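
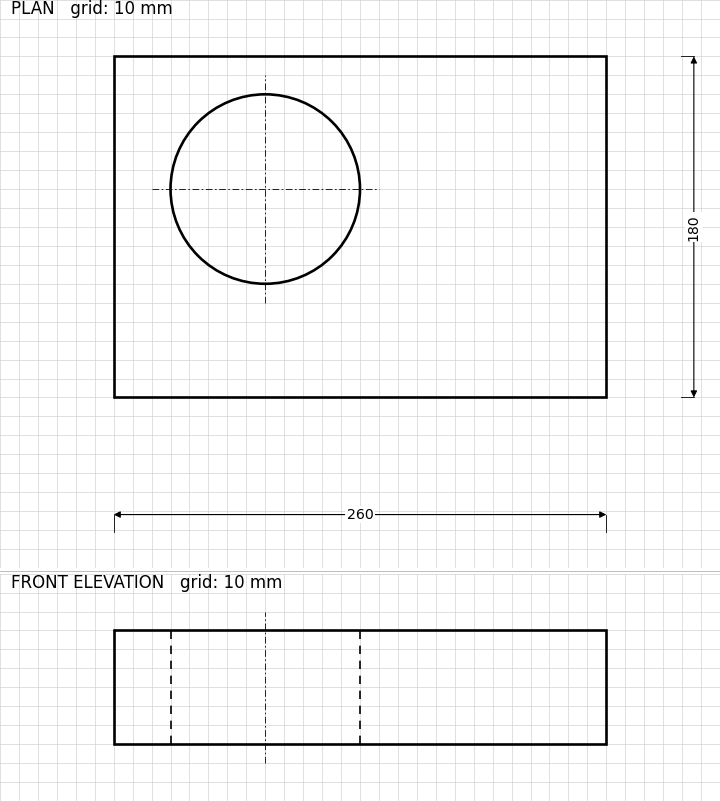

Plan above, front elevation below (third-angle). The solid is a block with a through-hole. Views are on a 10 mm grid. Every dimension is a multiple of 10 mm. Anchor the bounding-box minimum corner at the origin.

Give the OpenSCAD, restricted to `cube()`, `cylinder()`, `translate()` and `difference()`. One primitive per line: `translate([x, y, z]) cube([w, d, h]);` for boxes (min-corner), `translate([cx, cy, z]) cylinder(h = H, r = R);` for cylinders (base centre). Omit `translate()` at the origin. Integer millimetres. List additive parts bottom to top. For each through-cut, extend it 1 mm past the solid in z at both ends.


difference() {
  cube([260, 180, 60]);
  translate([80, 110, -1]) cylinder(h = 62, r = 50);
}


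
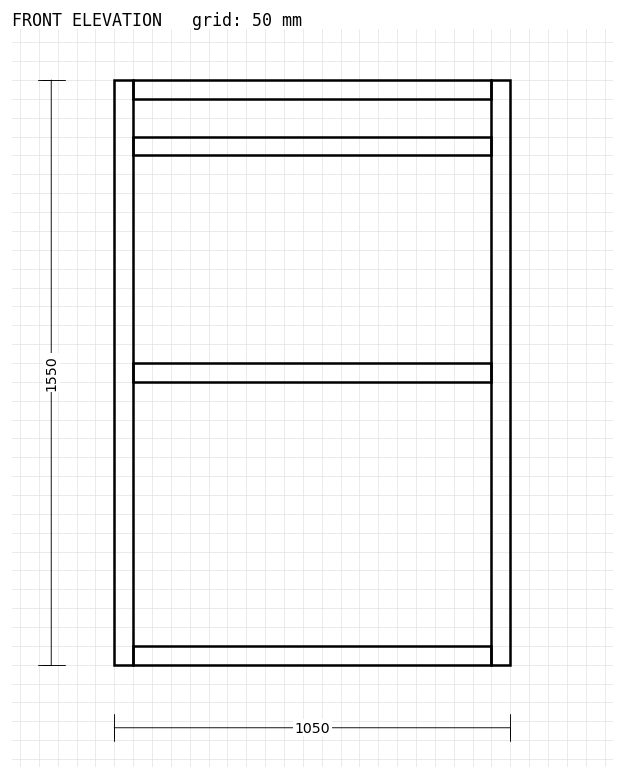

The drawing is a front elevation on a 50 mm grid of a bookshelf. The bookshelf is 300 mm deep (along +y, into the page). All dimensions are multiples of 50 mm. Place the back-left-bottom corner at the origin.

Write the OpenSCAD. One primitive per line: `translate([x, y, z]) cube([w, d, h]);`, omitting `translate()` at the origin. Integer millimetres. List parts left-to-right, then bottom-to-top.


cube([50, 300, 1550]);
translate([50, 0, 0]) cube([950, 300, 50]);
translate([50, 0, 750]) cube([950, 300, 50]);
translate([50, 0, 1350]) cube([950, 300, 50]);
translate([50, 0, 1500]) cube([950, 300, 50]);
translate([1000, 0, 0]) cube([50, 300, 1550]);


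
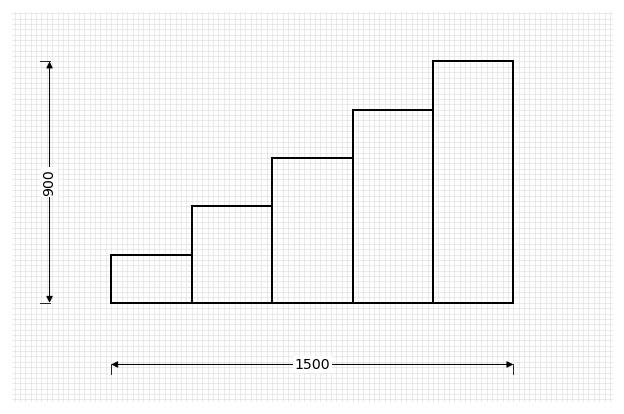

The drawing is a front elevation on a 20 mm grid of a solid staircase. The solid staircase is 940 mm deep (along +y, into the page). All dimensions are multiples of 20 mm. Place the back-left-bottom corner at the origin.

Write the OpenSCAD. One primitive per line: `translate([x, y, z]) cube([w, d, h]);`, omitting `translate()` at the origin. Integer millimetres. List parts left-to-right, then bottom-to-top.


cube([300, 940, 180]);
translate([300, 0, 0]) cube([300, 940, 360]);
translate([600, 0, 0]) cube([300, 940, 540]);
translate([900, 0, 0]) cube([300, 940, 720]);
translate([1200, 0, 0]) cube([300, 940, 900]);


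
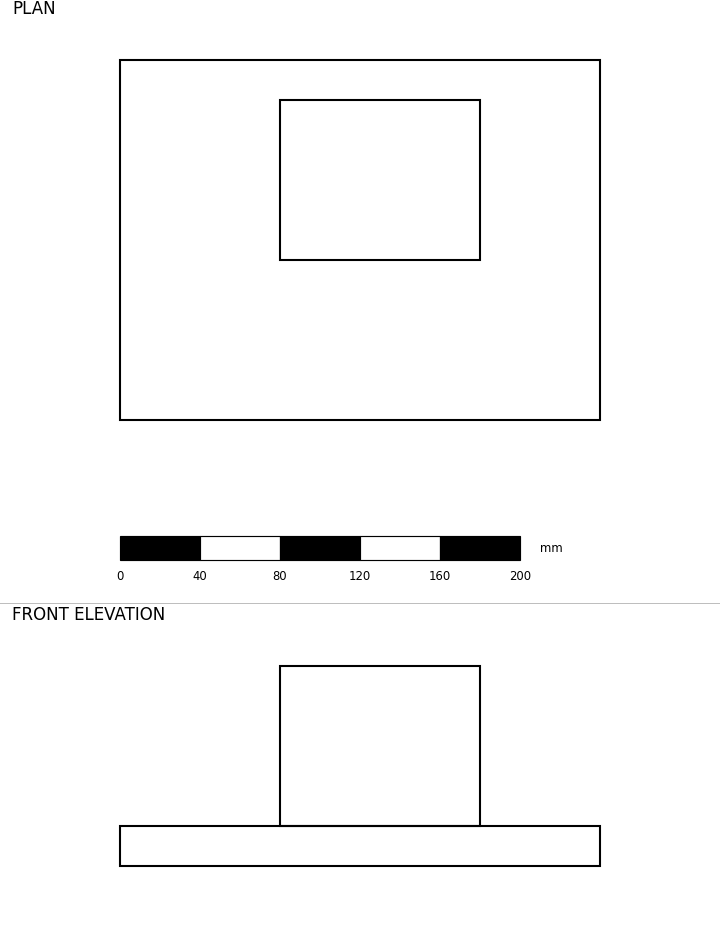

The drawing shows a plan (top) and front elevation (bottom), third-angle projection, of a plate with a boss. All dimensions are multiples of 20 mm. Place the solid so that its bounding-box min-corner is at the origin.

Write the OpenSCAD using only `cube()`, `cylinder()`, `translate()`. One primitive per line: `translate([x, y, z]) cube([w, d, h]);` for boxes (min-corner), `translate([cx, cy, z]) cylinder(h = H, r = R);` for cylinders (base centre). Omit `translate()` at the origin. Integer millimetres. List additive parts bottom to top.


cube([240, 180, 20]);
translate([80, 80, 20]) cube([100, 80, 80]);


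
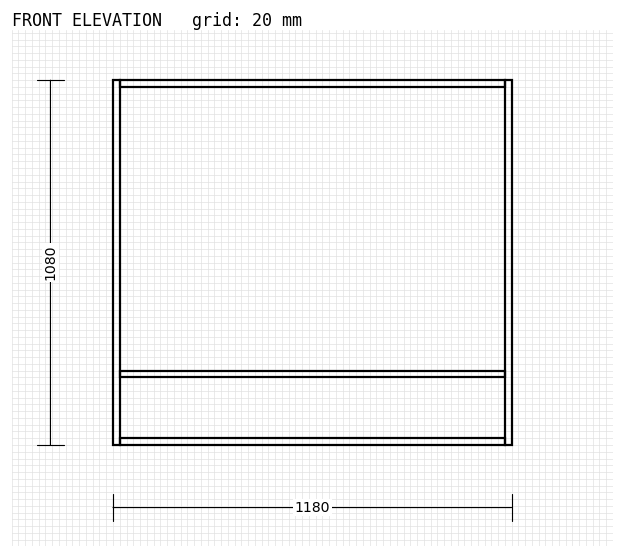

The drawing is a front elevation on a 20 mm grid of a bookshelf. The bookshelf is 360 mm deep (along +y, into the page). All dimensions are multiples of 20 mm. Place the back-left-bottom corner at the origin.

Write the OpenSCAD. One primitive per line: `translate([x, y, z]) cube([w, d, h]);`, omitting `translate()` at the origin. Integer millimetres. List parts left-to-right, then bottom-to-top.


cube([20, 360, 1080]);
translate([20, 0, 0]) cube([1140, 360, 20]);
translate([20, 0, 200]) cube([1140, 360, 20]);
translate([20, 0, 1060]) cube([1140, 360, 20]);
translate([1160, 0, 0]) cube([20, 360, 1080]);


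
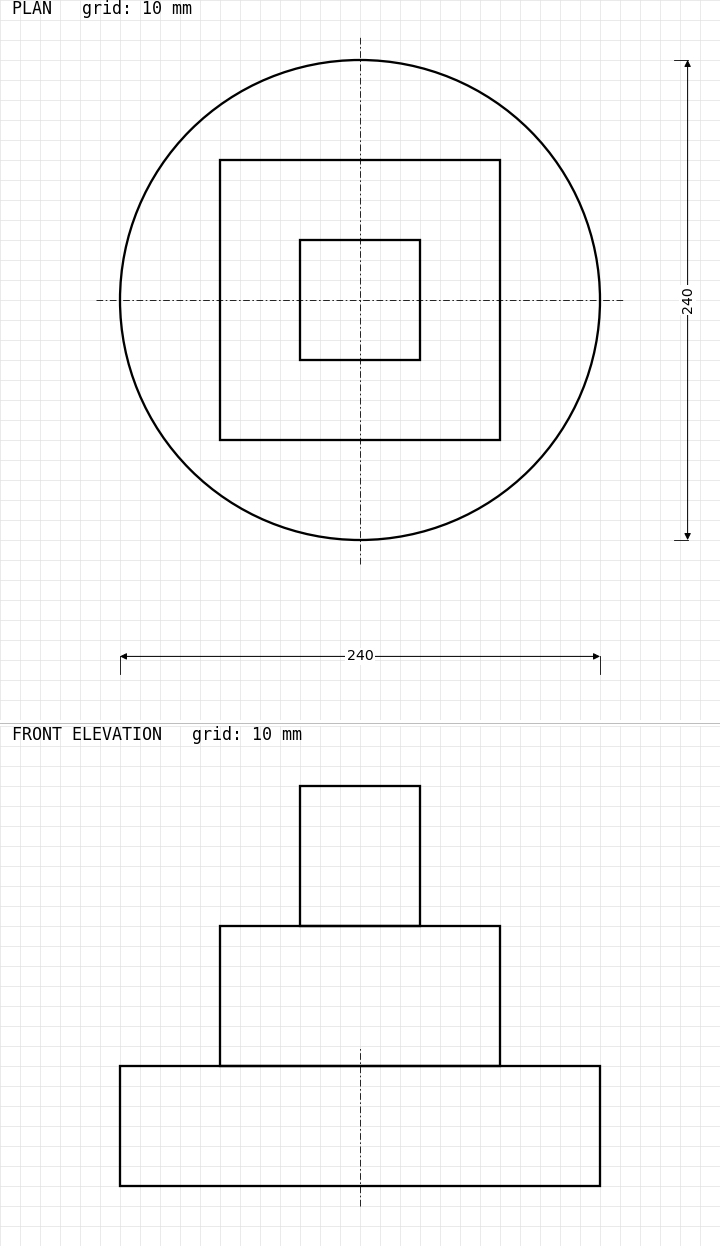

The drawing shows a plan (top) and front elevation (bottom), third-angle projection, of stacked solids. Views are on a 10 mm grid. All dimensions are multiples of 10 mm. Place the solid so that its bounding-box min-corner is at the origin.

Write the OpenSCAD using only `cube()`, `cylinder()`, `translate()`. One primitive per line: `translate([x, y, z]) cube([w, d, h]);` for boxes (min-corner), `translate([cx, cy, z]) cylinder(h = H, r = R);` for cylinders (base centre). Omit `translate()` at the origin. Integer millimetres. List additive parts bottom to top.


translate([120, 120, 0]) cylinder(h = 60, r = 120);
translate([50, 50, 60]) cube([140, 140, 70]);
translate([90, 90, 130]) cube([60, 60, 70]);


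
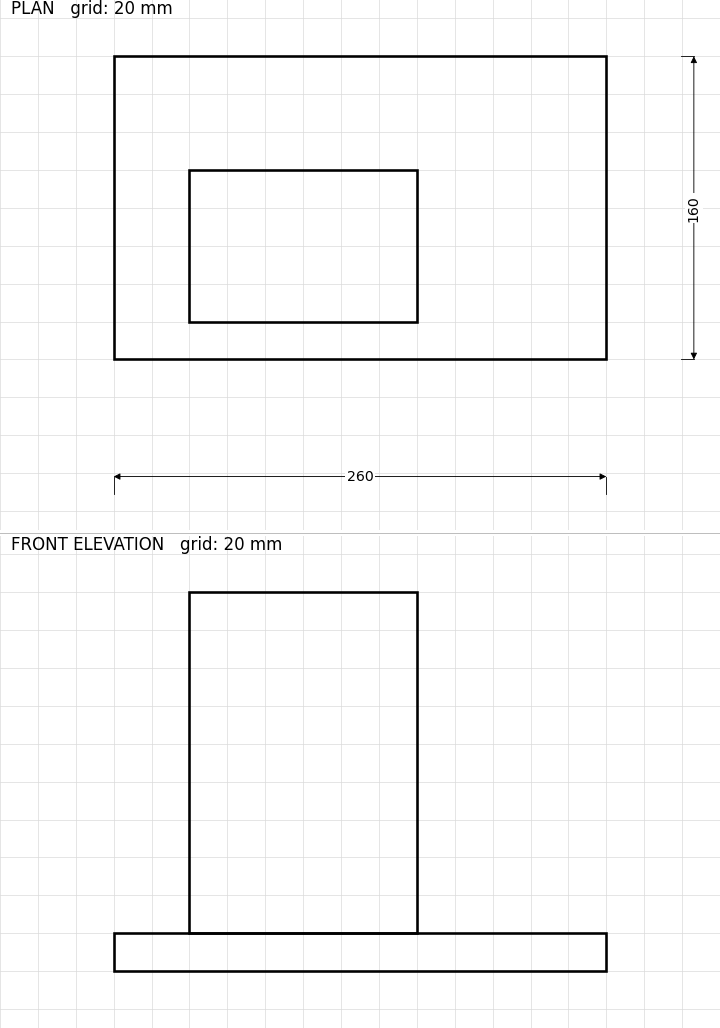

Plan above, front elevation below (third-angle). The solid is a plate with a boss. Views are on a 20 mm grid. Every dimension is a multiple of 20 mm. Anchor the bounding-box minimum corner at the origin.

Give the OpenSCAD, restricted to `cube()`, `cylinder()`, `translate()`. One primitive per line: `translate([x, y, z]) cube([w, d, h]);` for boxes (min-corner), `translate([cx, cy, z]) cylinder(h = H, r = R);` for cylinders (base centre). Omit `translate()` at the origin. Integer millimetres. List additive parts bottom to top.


cube([260, 160, 20]);
translate([40, 20, 20]) cube([120, 80, 180]);


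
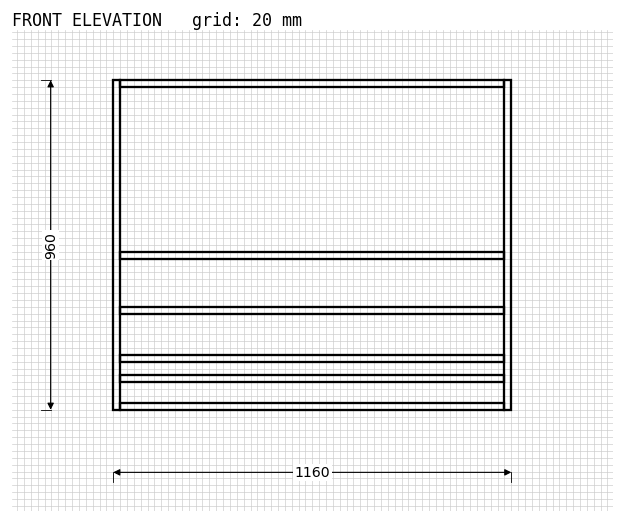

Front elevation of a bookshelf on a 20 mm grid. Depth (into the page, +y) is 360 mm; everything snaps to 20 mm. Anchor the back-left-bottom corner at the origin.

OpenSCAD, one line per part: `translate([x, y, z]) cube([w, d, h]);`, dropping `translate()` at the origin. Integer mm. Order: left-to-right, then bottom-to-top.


cube([20, 360, 960]);
translate([20, 0, 0]) cube([1120, 360, 20]);
translate([20, 0, 80]) cube([1120, 360, 20]);
translate([20, 0, 140]) cube([1120, 360, 20]);
translate([20, 0, 280]) cube([1120, 360, 20]);
translate([20, 0, 440]) cube([1120, 360, 20]);
translate([20, 0, 940]) cube([1120, 360, 20]);
translate([1140, 0, 0]) cube([20, 360, 960]);


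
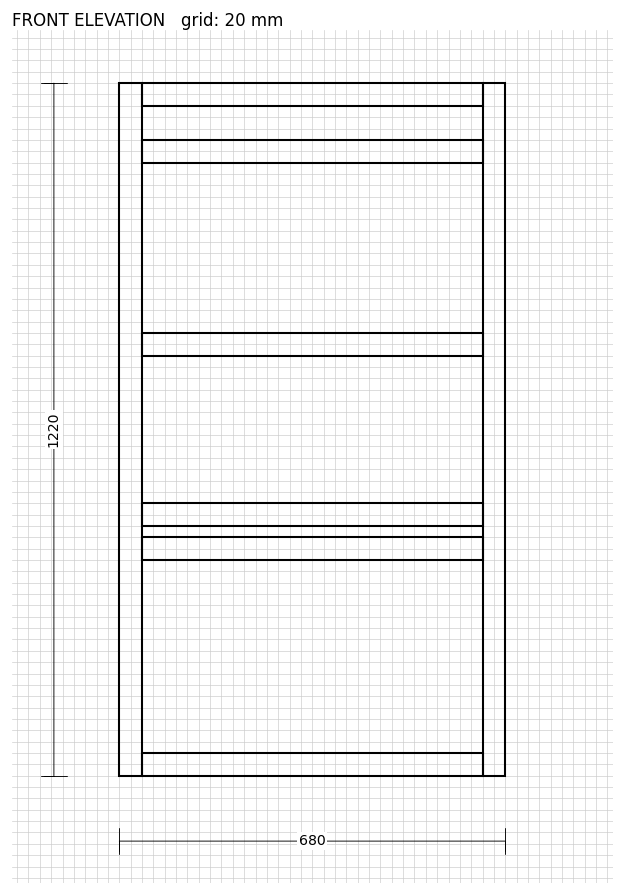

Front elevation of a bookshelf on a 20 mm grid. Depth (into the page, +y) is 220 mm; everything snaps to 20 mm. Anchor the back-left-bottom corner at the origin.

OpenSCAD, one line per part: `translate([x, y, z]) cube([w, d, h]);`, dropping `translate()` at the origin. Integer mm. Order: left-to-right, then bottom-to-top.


cube([40, 220, 1220]);
translate([40, 0, 0]) cube([600, 220, 40]);
translate([40, 0, 380]) cube([600, 220, 40]);
translate([40, 0, 440]) cube([600, 220, 40]);
translate([40, 0, 740]) cube([600, 220, 40]);
translate([40, 0, 1080]) cube([600, 220, 40]);
translate([40, 0, 1180]) cube([600, 220, 40]);
translate([640, 0, 0]) cube([40, 220, 1220]);


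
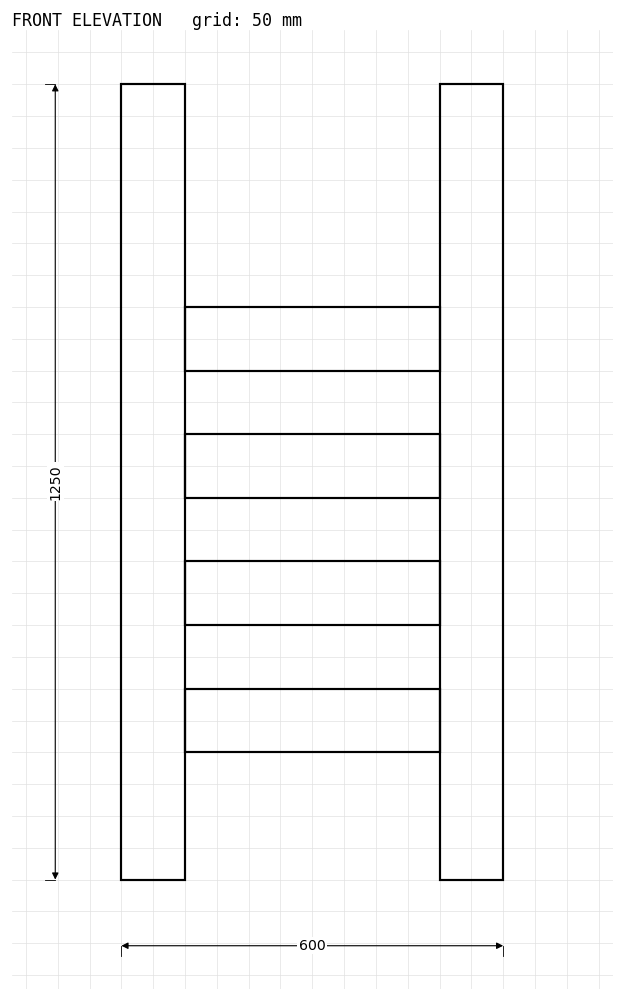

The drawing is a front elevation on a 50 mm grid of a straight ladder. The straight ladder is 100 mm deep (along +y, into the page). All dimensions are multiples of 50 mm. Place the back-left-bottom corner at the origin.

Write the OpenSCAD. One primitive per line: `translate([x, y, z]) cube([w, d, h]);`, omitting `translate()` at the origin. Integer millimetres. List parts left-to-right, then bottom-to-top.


cube([100, 100, 1250]);
translate([100, 0, 200]) cube([400, 100, 100]);
translate([100, 0, 400]) cube([400, 100, 100]);
translate([100, 0, 600]) cube([400, 100, 100]);
translate([100, 0, 800]) cube([400, 100, 100]);
translate([500, 0, 0]) cube([100, 100, 1250]);


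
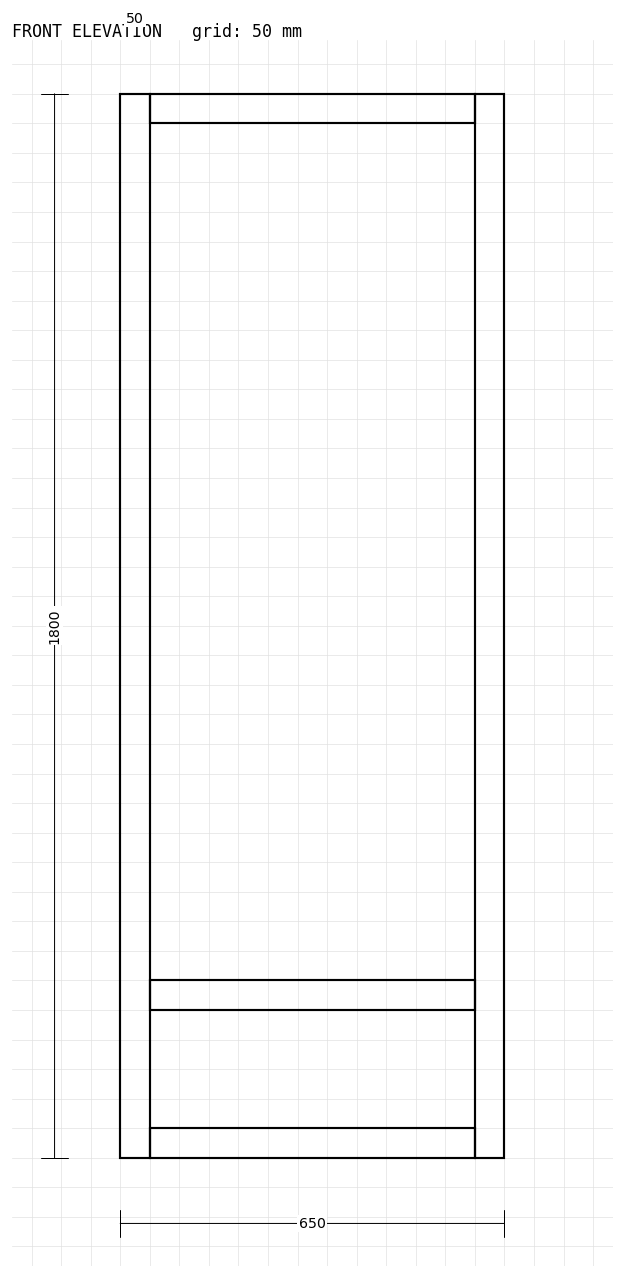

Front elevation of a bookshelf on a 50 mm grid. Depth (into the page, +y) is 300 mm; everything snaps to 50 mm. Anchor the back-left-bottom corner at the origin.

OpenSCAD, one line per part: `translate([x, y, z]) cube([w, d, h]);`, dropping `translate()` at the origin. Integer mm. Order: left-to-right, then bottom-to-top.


cube([50, 300, 1800]);
translate([50, 0, 0]) cube([550, 300, 50]);
translate([50, 0, 250]) cube([550, 300, 50]);
translate([50, 0, 1750]) cube([550, 300, 50]);
translate([600, 0, 0]) cube([50, 300, 1800]);


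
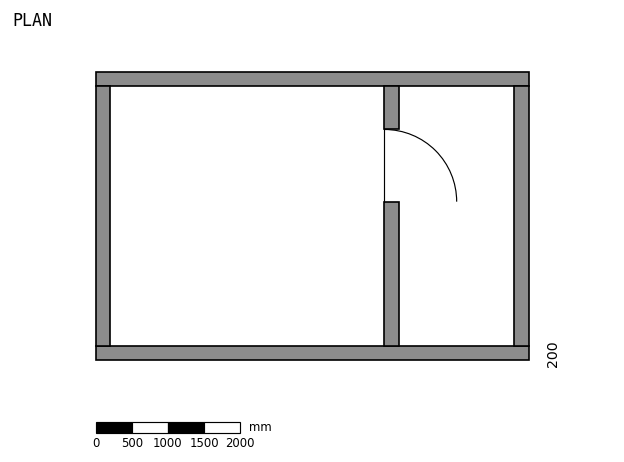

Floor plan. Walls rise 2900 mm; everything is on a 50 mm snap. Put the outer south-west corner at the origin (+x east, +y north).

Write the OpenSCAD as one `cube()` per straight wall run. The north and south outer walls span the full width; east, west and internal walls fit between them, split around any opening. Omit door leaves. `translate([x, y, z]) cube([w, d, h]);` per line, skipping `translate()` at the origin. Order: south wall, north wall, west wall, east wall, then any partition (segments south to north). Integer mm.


cube([6000, 200, 2900]);
translate([0, 3800, 0]) cube([6000, 200, 2900]);
translate([0, 200, 0]) cube([200, 3600, 2900]);
translate([5800, 200, 0]) cube([200, 3600, 2900]);
translate([4000, 200, 0]) cube([200, 2000, 2900]);
translate([4000, 3200, 0]) cube([200, 600, 2900]);


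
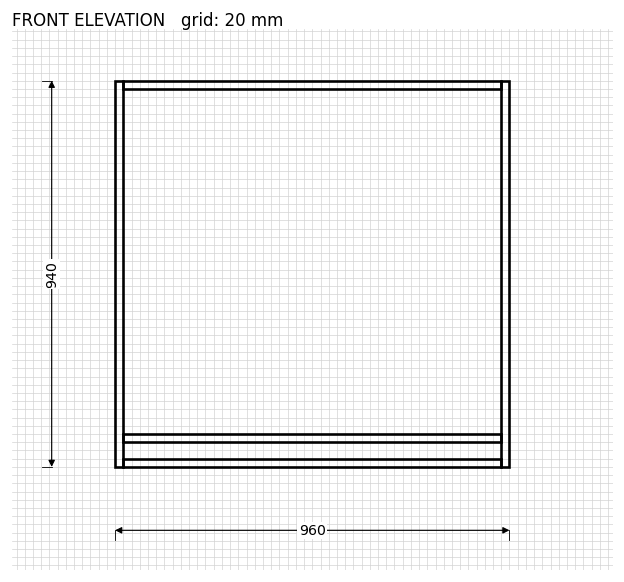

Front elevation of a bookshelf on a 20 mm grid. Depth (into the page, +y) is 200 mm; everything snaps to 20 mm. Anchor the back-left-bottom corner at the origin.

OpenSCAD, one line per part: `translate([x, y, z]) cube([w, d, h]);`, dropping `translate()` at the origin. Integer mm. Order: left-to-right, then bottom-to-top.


cube([20, 200, 940]);
translate([20, 0, 0]) cube([920, 200, 20]);
translate([20, 0, 60]) cube([920, 200, 20]);
translate([20, 0, 920]) cube([920, 200, 20]);
translate([940, 0, 0]) cube([20, 200, 940]);


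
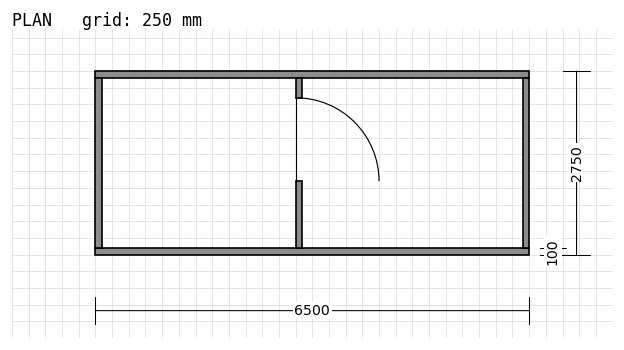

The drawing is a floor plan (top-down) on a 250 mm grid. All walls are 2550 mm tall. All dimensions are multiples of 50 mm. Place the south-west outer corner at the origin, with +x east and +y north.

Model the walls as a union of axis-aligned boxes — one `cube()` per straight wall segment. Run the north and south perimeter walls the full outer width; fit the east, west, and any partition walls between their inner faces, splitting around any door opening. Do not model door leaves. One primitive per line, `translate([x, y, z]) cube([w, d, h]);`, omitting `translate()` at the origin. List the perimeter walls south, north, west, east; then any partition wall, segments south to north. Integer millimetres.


cube([6500, 100, 2550]);
translate([0, 2650, 0]) cube([6500, 100, 2550]);
translate([0, 100, 0]) cube([100, 2550, 2550]);
translate([6400, 100, 0]) cube([100, 2550, 2550]);
translate([3000, 100, 0]) cube([100, 1000, 2550]);
translate([3000, 2350, 0]) cube([100, 300, 2550]);


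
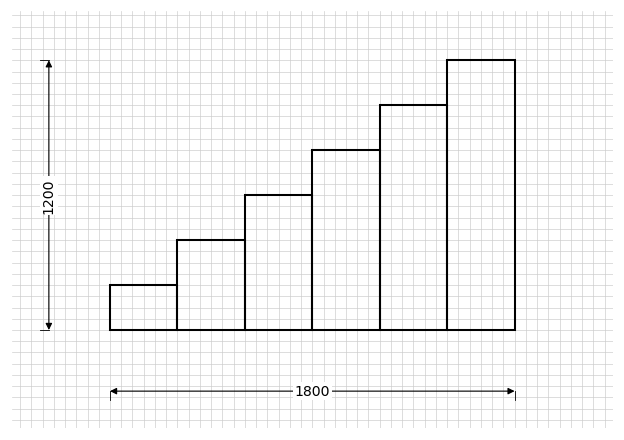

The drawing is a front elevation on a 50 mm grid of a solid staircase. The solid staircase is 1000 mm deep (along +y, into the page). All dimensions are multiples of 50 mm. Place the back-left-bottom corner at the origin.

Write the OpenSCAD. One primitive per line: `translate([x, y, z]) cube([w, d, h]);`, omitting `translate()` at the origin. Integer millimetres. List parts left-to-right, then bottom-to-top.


cube([300, 1000, 200]);
translate([300, 0, 0]) cube([300, 1000, 400]);
translate([600, 0, 0]) cube([300, 1000, 600]);
translate([900, 0, 0]) cube([300, 1000, 800]);
translate([1200, 0, 0]) cube([300, 1000, 1000]);
translate([1500, 0, 0]) cube([300, 1000, 1200]);


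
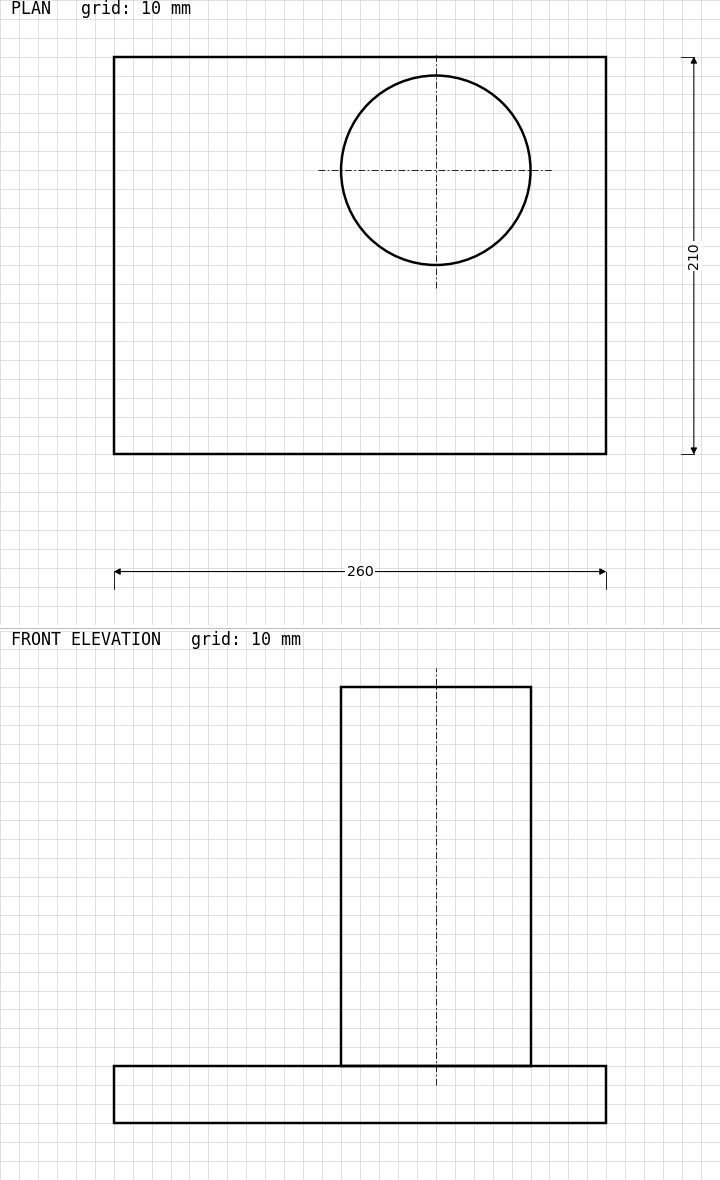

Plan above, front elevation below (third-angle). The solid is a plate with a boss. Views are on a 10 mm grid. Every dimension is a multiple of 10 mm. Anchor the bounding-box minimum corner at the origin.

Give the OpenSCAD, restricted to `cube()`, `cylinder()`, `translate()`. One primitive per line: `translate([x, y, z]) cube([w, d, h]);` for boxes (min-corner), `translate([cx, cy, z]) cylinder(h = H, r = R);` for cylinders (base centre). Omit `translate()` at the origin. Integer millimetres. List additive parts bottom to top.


cube([260, 210, 30]);
translate([170, 150, 30]) cylinder(h = 200, r = 50);


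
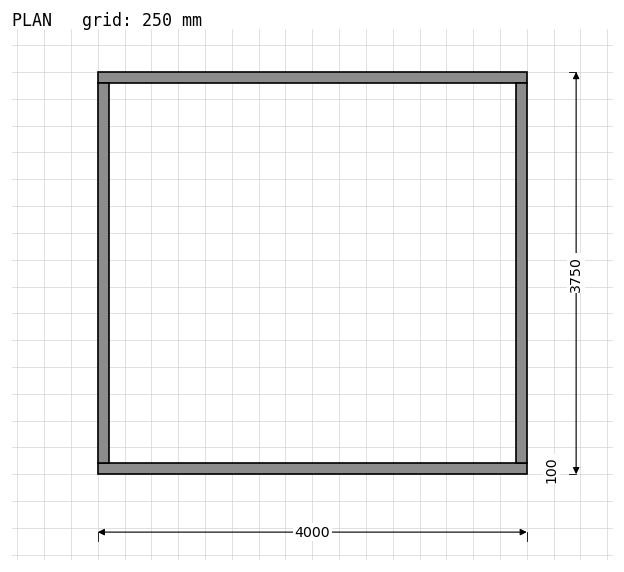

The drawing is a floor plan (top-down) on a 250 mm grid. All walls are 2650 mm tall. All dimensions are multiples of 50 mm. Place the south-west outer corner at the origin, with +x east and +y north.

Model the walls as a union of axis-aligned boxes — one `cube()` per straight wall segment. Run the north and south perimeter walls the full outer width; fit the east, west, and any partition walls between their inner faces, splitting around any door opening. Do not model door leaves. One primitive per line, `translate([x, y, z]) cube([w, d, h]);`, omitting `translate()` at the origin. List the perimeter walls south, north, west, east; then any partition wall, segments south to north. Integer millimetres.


cube([4000, 100, 2650]);
translate([0, 3650, 0]) cube([4000, 100, 2650]);
translate([0, 100, 0]) cube([100, 3550, 2650]);
translate([3900, 100, 0]) cube([100, 3550, 2650]);


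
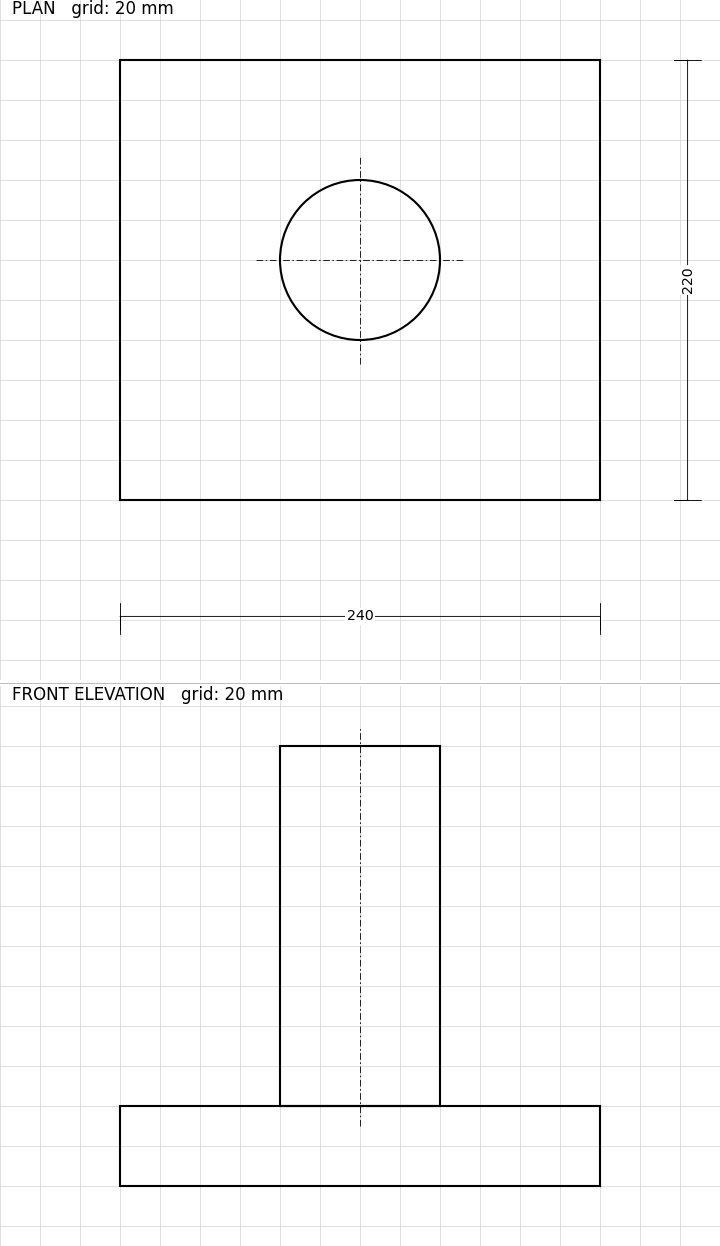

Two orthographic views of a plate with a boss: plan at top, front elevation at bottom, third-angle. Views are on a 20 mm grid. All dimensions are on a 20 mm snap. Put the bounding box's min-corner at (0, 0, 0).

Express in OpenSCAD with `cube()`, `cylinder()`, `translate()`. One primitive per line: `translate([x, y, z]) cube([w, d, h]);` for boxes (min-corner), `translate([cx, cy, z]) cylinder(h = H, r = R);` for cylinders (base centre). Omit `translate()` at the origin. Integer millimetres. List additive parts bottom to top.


cube([240, 220, 40]);
translate([120, 120, 40]) cylinder(h = 180, r = 40);


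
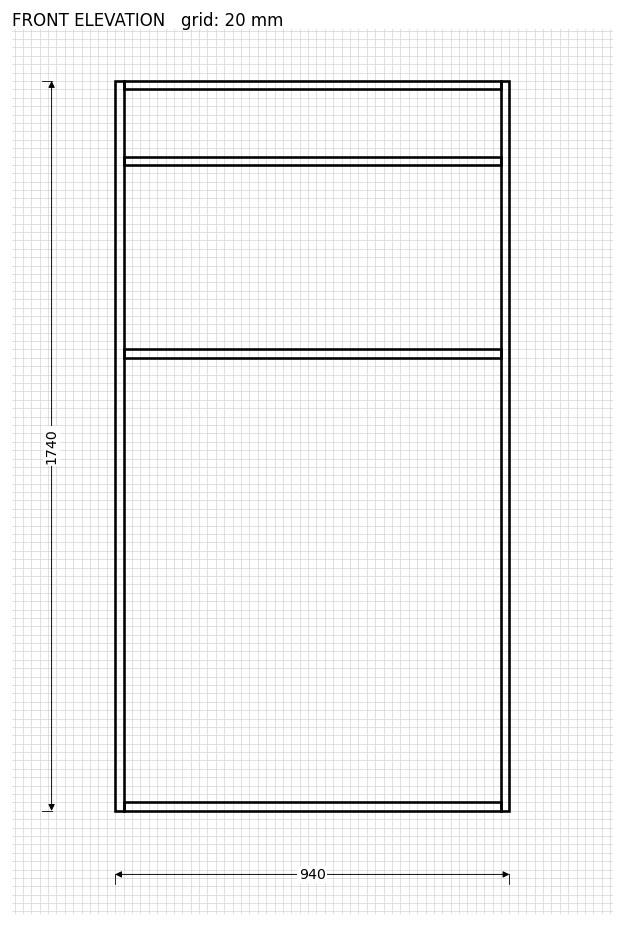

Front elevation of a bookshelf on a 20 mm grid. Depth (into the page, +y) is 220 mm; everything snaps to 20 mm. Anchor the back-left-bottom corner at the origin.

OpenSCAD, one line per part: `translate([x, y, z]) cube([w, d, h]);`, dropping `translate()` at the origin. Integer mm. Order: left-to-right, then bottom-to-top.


cube([20, 220, 1740]);
translate([20, 0, 0]) cube([900, 220, 20]);
translate([20, 0, 1080]) cube([900, 220, 20]);
translate([20, 0, 1540]) cube([900, 220, 20]);
translate([20, 0, 1720]) cube([900, 220, 20]);
translate([920, 0, 0]) cube([20, 220, 1740]);


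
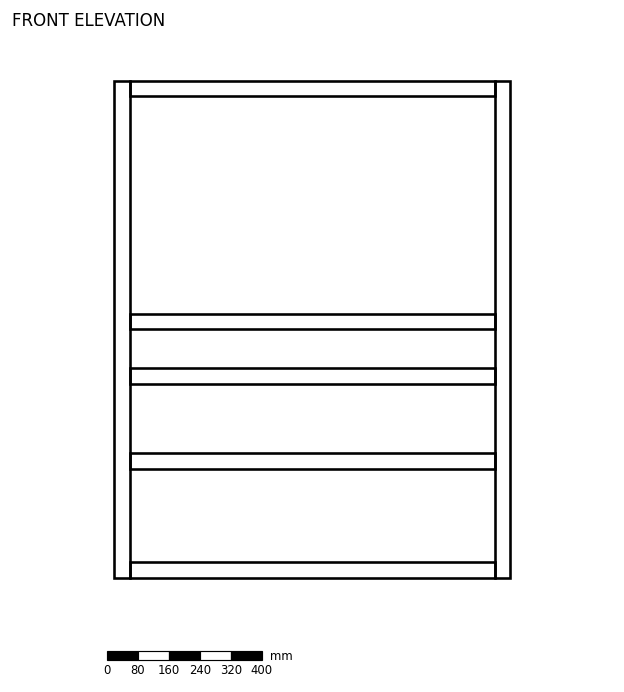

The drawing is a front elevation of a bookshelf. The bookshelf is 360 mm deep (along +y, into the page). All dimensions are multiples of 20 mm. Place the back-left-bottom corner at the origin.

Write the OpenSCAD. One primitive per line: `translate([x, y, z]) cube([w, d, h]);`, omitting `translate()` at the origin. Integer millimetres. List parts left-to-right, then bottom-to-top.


cube([40, 360, 1280]);
translate([40, 0, 0]) cube([940, 360, 40]);
translate([40, 0, 280]) cube([940, 360, 40]);
translate([40, 0, 500]) cube([940, 360, 40]);
translate([40, 0, 640]) cube([940, 360, 40]);
translate([40, 0, 1240]) cube([940, 360, 40]);
translate([980, 0, 0]) cube([40, 360, 1280]);


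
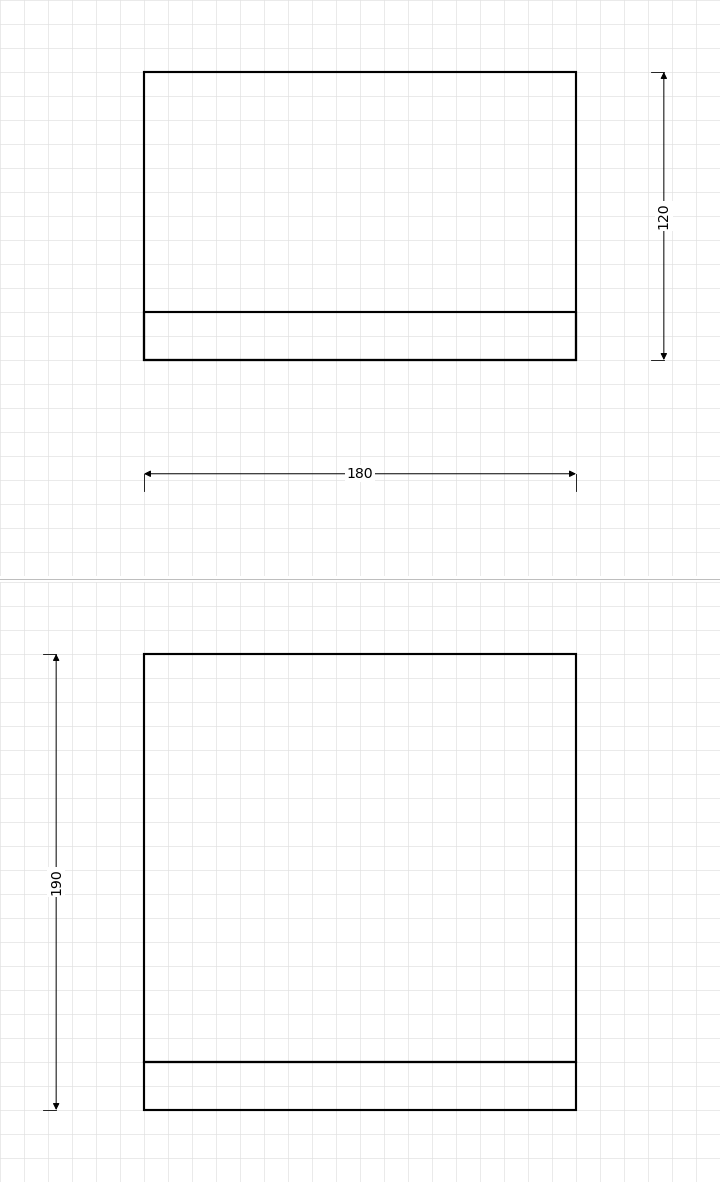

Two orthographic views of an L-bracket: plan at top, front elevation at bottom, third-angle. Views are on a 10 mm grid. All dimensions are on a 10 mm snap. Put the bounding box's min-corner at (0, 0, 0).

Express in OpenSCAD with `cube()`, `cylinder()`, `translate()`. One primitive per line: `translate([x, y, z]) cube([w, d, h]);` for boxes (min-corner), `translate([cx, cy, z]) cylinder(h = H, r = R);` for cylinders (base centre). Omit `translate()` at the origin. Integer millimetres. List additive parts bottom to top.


cube([180, 120, 20]);
translate([0, 0, 20]) cube([180, 20, 170]);


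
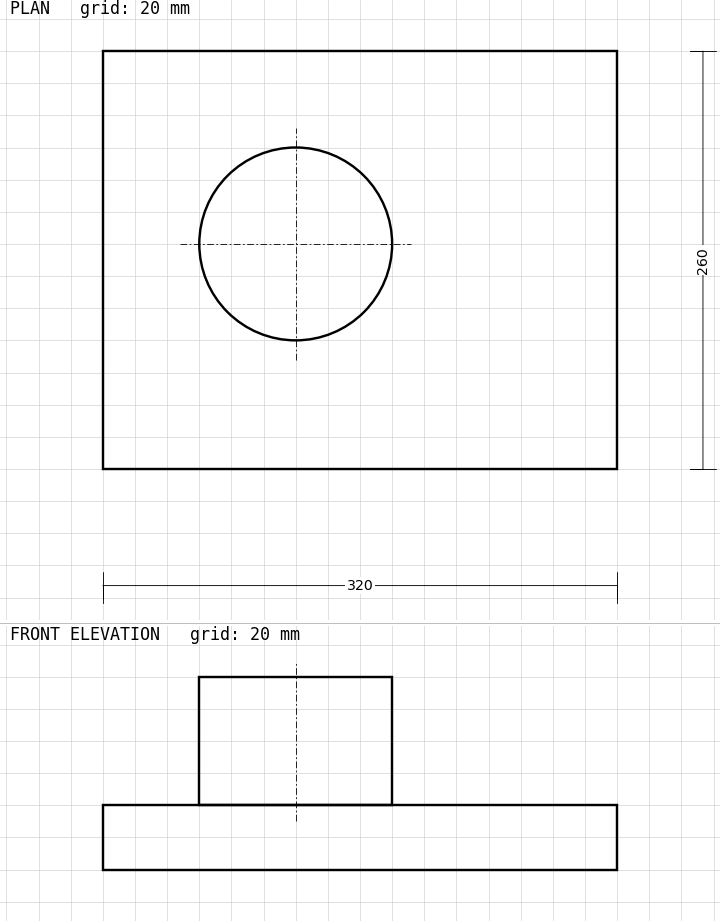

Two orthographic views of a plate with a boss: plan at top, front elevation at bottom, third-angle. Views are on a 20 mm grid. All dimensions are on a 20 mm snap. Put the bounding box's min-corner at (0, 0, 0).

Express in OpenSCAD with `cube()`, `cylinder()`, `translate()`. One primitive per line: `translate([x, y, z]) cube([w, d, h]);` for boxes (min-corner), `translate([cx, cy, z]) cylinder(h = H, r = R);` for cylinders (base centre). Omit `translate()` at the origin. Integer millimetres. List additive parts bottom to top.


cube([320, 260, 40]);
translate([120, 140, 40]) cylinder(h = 80, r = 60);


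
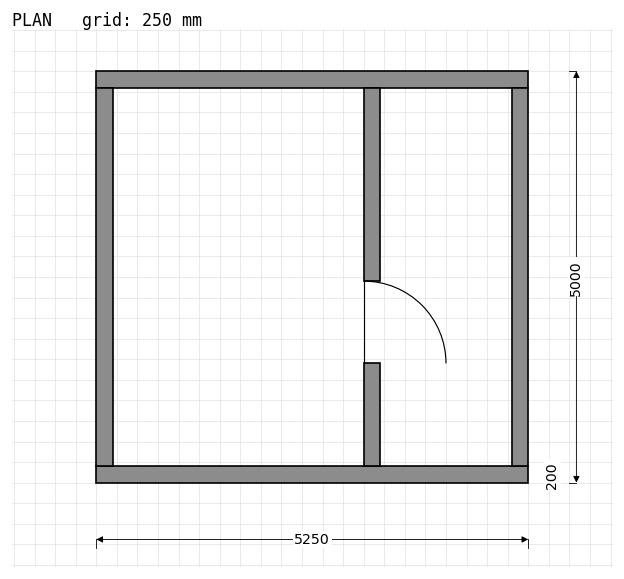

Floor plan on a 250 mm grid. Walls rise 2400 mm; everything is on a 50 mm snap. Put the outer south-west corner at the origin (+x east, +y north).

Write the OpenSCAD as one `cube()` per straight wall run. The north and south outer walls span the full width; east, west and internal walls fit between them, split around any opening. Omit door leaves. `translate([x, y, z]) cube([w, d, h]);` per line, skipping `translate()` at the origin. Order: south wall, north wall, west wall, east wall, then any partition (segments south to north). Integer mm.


cube([5250, 200, 2400]);
translate([0, 4800, 0]) cube([5250, 200, 2400]);
translate([0, 200, 0]) cube([200, 4600, 2400]);
translate([5050, 200, 0]) cube([200, 4600, 2400]);
translate([3250, 200, 0]) cube([200, 1250, 2400]);
translate([3250, 2450, 0]) cube([200, 2350, 2400]);


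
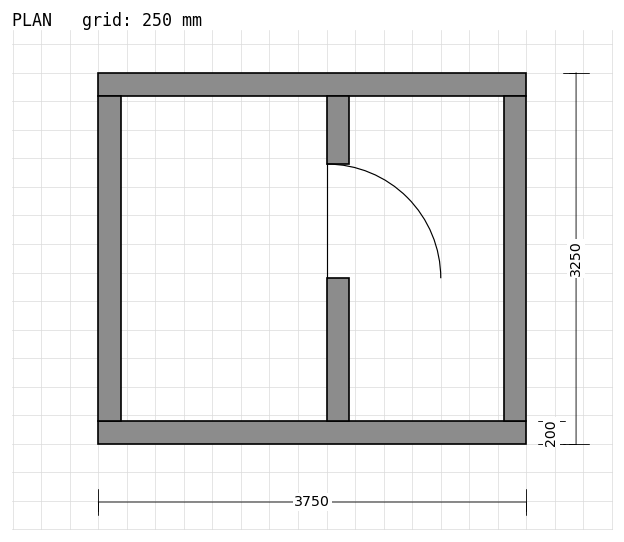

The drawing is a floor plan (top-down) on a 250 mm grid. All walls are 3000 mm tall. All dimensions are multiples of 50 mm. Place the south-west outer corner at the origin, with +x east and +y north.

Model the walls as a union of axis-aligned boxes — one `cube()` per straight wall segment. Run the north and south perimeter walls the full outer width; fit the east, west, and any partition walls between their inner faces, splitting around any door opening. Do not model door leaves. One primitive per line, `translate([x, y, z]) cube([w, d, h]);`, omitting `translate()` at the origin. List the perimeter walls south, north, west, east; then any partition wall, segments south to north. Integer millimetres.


cube([3750, 200, 3000]);
translate([0, 3050, 0]) cube([3750, 200, 3000]);
translate([0, 200, 0]) cube([200, 2850, 3000]);
translate([3550, 200, 0]) cube([200, 2850, 3000]);
translate([2000, 200, 0]) cube([200, 1250, 3000]);
translate([2000, 2450, 0]) cube([200, 600, 3000]);


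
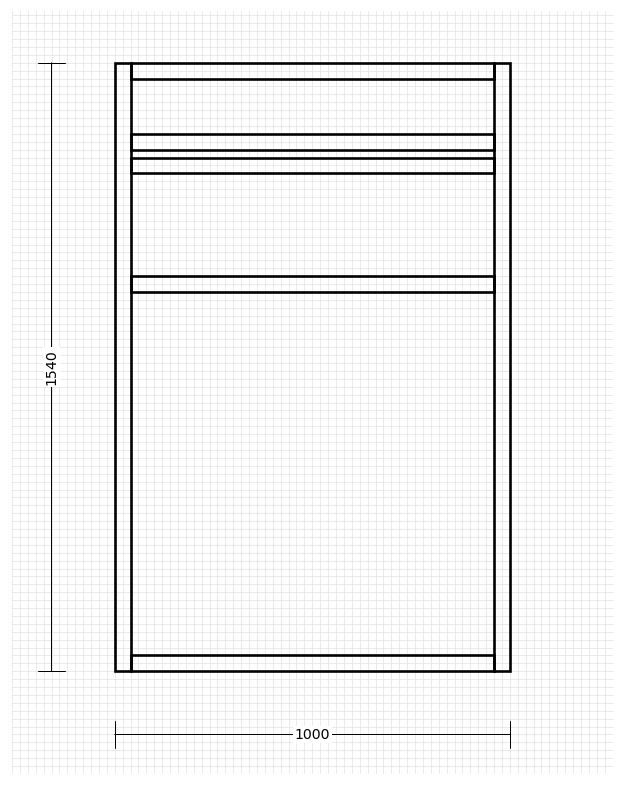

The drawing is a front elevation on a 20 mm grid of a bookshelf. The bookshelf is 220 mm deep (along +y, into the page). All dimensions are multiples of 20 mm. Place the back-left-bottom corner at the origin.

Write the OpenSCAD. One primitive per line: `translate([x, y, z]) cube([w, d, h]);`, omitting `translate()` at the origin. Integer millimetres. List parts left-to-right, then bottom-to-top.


cube([40, 220, 1540]);
translate([40, 0, 0]) cube([920, 220, 40]);
translate([40, 0, 960]) cube([920, 220, 40]);
translate([40, 0, 1260]) cube([920, 220, 40]);
translate([40, 0, 1320]) cube([920, 220, 40]);
translate([40, 0, 1500]) cube([920, 220, 40]);
translate([960, 0, 0]) cube([40, 220, 1540]);


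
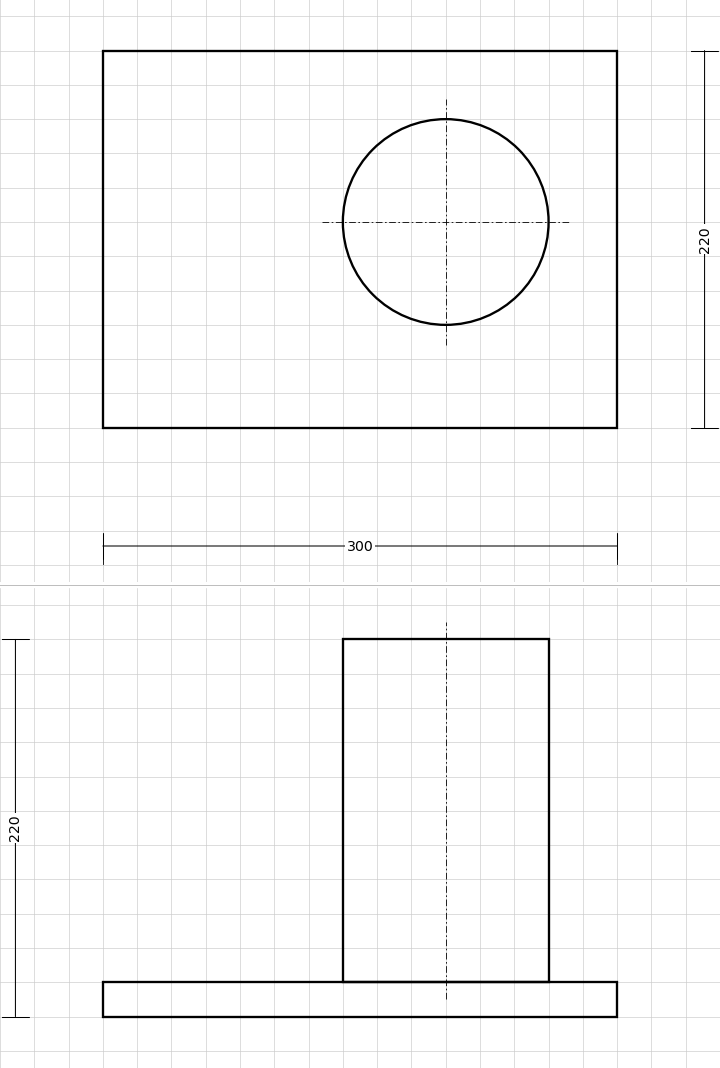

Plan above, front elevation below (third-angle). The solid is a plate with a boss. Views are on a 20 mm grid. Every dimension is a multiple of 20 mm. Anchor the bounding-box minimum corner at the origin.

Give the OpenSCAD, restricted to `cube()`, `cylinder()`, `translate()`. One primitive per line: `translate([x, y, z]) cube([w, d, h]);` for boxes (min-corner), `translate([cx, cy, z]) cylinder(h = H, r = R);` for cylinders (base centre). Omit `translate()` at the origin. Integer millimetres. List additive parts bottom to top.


cube([300, 220, 20]);
translate([200, 120, 20]) cylinder(h = 200, r = 60);


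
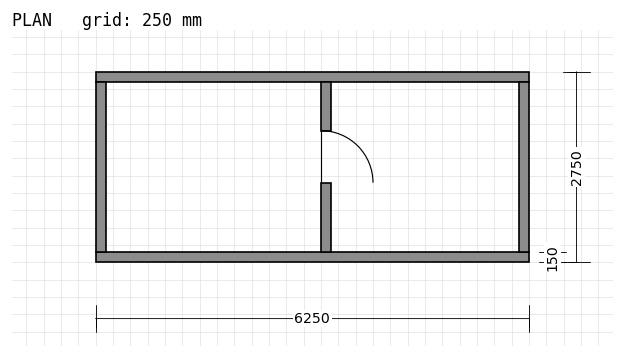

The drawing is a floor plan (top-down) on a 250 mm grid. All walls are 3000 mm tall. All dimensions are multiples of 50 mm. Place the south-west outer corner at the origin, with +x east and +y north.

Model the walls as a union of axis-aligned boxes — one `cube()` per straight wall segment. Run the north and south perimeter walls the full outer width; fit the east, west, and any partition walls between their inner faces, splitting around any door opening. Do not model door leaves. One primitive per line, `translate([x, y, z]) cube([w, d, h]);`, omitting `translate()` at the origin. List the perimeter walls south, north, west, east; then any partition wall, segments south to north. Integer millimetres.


cube([6250, 150, 3000]);
translate([0, 2600, 0]) cube([6250, 150, 3000]);
translate([0, 150, 0]) cube([150, 2450, 3000]);
translate([6100, 150, 0]) cube([150, 2450, 3000]);
translate([3250, 150, 0]) cube([150, 1000, 3000]);
translate([3250, 1900, 0]) cube([150, 700, 3000]);


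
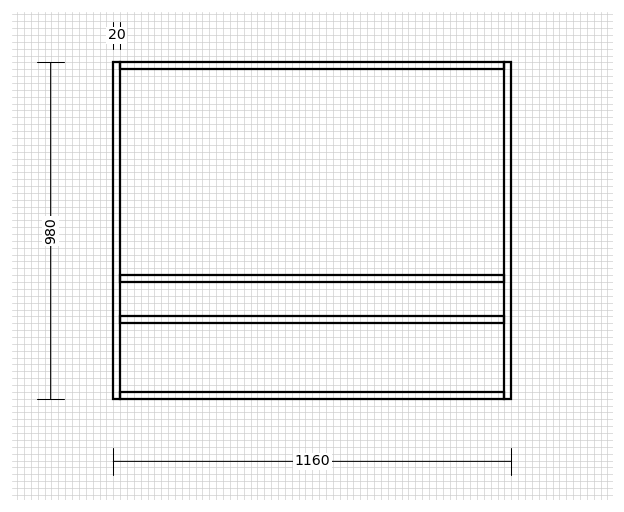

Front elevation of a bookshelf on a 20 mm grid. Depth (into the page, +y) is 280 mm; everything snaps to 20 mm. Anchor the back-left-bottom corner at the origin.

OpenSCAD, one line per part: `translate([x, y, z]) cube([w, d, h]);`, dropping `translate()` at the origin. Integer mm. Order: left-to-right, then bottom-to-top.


cube([20, 280, 980]);
translate([20, 0, 0]) cube([1120, 280, 20]);
translate([20, 0, 220]) cube([1120, 280, 20]);
translate([20, 0, 340]) cube([1120, 280, 20]);
translate([20, 0, 960]) cube([1120, 280, 20]);
translate([1140, 0, 0]) cube([20, 280, 980]);


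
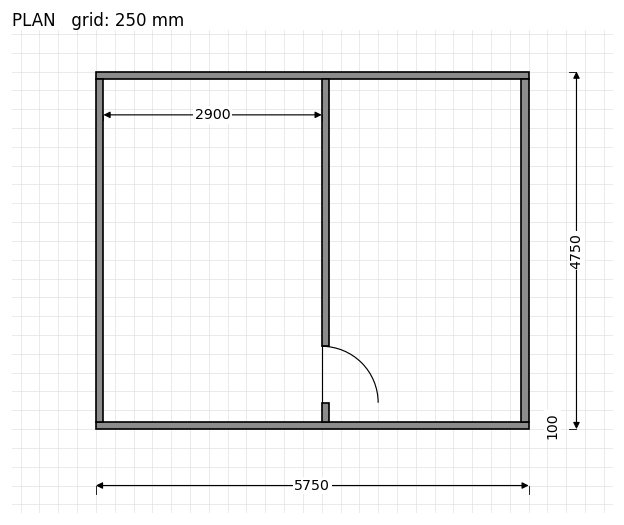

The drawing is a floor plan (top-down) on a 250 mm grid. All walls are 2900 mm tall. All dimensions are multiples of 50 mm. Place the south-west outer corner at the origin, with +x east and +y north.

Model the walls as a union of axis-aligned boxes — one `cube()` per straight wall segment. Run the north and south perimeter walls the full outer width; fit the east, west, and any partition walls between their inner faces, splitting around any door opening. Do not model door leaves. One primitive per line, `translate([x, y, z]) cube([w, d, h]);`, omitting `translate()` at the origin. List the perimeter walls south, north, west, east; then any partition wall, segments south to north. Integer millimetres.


cube([5750, 100, 2900]);
translate([0, 4650, 0]) cube([5750, 100, 2900]);
translate([0, 100, 0]) cube([100, 4550, 2900]);
translate([5650, 100, 0]) cube([100, 4550, 2900]);
translate([3000, 100, 0]) cube([100, 250, 2900]);
translate([3000, 1100, 0]) cube([100, 3550, 2900]);


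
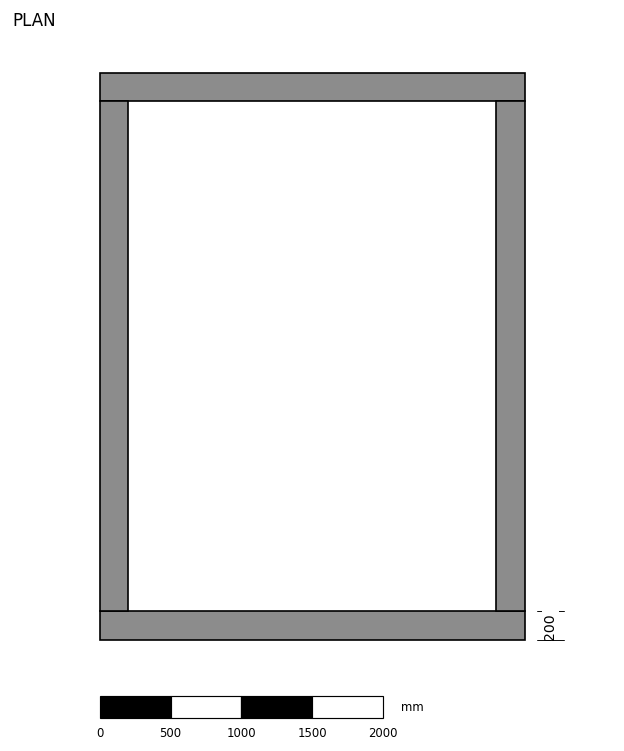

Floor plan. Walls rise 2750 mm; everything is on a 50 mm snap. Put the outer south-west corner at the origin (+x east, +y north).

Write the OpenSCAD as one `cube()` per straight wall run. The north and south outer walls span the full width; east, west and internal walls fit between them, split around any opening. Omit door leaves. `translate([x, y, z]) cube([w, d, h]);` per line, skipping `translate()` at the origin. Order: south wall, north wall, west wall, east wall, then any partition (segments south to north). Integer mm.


cube([3000, 200, 2750]);
translate([0, 3800, 0]) cube([3000, 200, 2750]);
translate([0, 200, 0]) cube([200, 3600, 2750]);
translate([2800, 200, 0]) cube([200, 3600, 2750]);


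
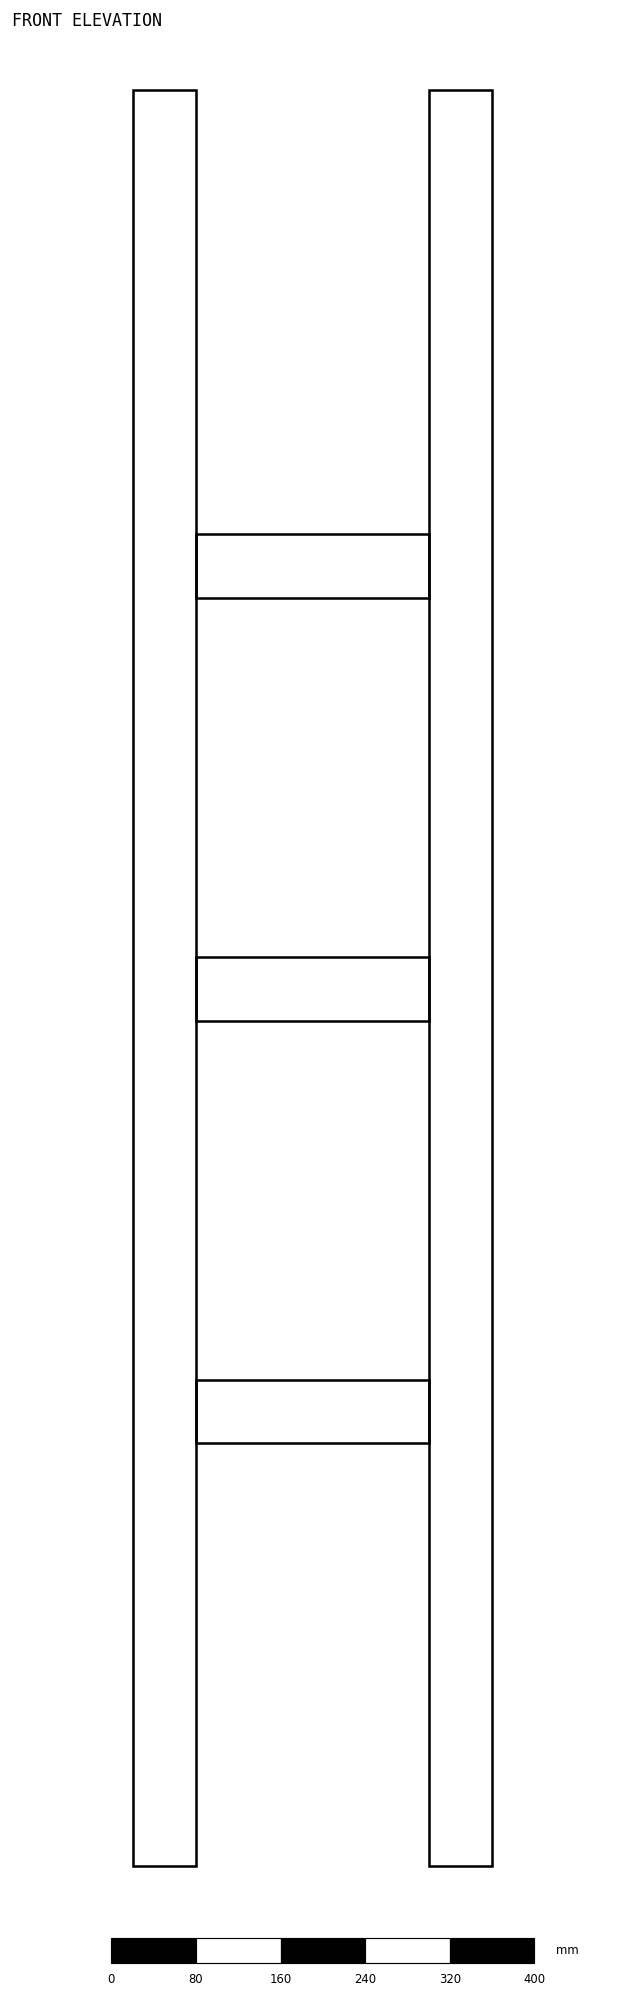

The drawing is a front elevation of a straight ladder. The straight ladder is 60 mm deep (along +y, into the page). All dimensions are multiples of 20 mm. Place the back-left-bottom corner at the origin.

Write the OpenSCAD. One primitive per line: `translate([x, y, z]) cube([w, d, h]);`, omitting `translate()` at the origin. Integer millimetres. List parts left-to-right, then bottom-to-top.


cube([60, 60, 1680]);
translate([60, 0, 400]) cube([220, 60, 60]);
translate([60, 0, 800]) cube([220, 60, 60]);
translate([60, 0, 1200]) cube([220, 60, 60]);
translate([280, 0, 0]) cube([60, 60, 1680]);


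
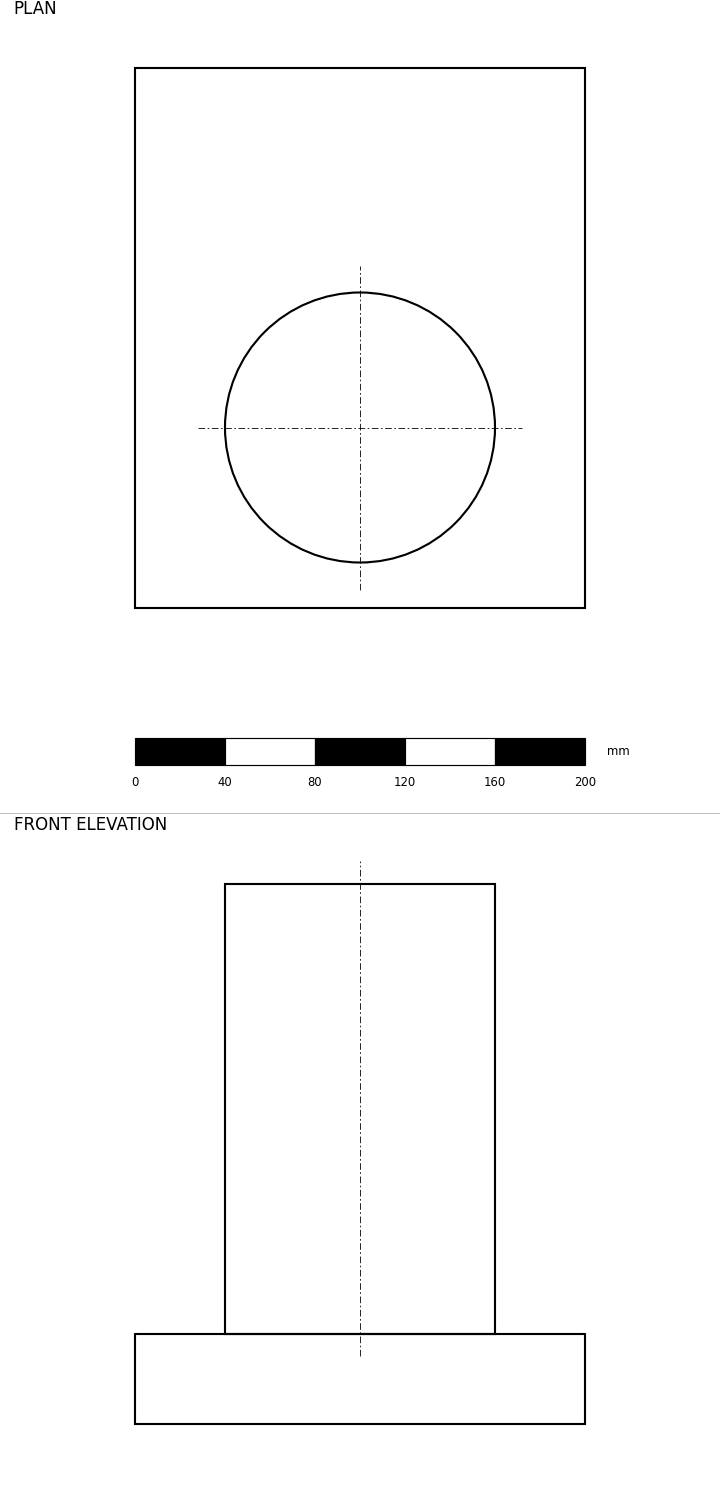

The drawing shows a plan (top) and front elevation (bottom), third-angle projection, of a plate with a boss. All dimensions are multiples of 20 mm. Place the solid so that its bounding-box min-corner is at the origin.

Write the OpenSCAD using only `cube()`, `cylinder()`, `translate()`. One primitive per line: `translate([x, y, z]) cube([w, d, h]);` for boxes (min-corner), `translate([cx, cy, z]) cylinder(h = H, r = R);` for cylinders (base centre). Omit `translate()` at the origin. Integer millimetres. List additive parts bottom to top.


cube([200, 240, 40]);
translate([100, 80, 40]) cylinder(h = 200, r = 60);


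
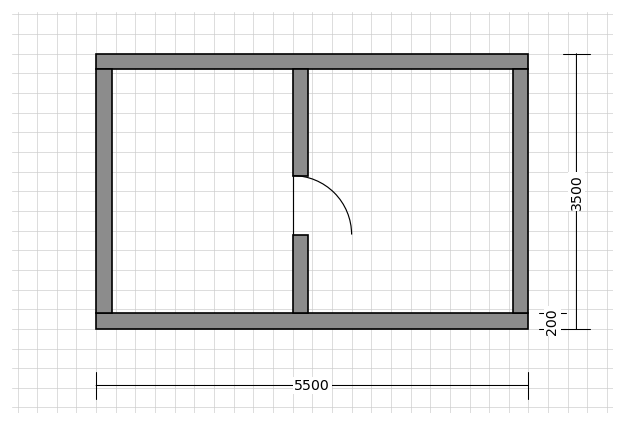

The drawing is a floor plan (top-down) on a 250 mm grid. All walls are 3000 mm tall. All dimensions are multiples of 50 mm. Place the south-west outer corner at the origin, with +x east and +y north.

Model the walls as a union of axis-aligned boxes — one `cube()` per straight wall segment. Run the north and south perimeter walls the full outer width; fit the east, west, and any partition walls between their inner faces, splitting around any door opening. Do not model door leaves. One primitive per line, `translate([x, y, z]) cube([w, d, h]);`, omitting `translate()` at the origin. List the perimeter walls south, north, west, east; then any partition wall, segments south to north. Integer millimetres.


cube([5500, 200, 3000]);
translate([0, 3300, 0]) cube([5500, 200, 3000]);
translate([0, 200, 0]) cube([200, 3100, 3000]);
translate([5300, 200, 0]) cube([200, 3100, 3000]);
translate([2500, 200, 0]) cube([200, 1000, 3000]);
translate([2500, 1950, 0]) cube([200, 1350, 3000]);


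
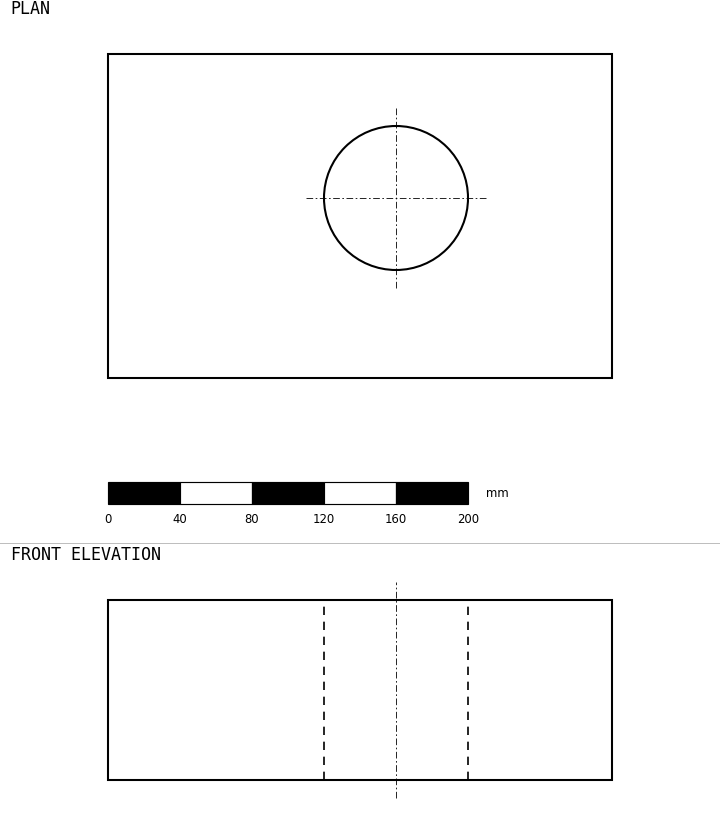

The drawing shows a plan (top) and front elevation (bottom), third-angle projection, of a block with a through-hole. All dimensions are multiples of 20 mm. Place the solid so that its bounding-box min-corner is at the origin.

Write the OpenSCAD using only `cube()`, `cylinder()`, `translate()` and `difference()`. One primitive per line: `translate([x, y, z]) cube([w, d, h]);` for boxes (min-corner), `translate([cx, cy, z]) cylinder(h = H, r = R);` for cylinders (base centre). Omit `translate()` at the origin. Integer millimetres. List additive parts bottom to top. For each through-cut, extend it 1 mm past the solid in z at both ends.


difference() {
  cube([280, 180, 100]);
  translate([160, 100, -1]) cylinder(h = 102, r = 40);
}


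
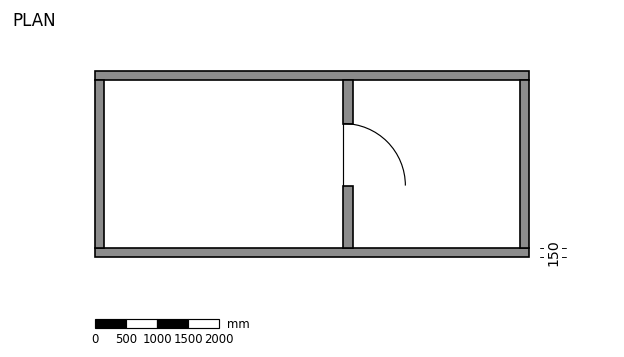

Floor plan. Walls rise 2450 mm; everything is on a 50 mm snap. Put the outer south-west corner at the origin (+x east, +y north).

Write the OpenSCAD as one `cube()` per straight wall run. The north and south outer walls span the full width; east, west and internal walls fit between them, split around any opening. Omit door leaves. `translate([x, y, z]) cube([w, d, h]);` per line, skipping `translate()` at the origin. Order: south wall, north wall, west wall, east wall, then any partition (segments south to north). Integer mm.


cube([7000, 150, 2450]);
translate([0, 2850, 0]) cube([7000, 150, 2450]);
translate([0, 150, 0]) cube([150, 2700, 2450]);
translate([6850, 150, 0]) cube([150, 2700, 2450]);
translate([4000, 150, 0]) cube([150, 1000, 2450]);
translate([4000, 2150, 0]) cube([150, 700, 2450]);


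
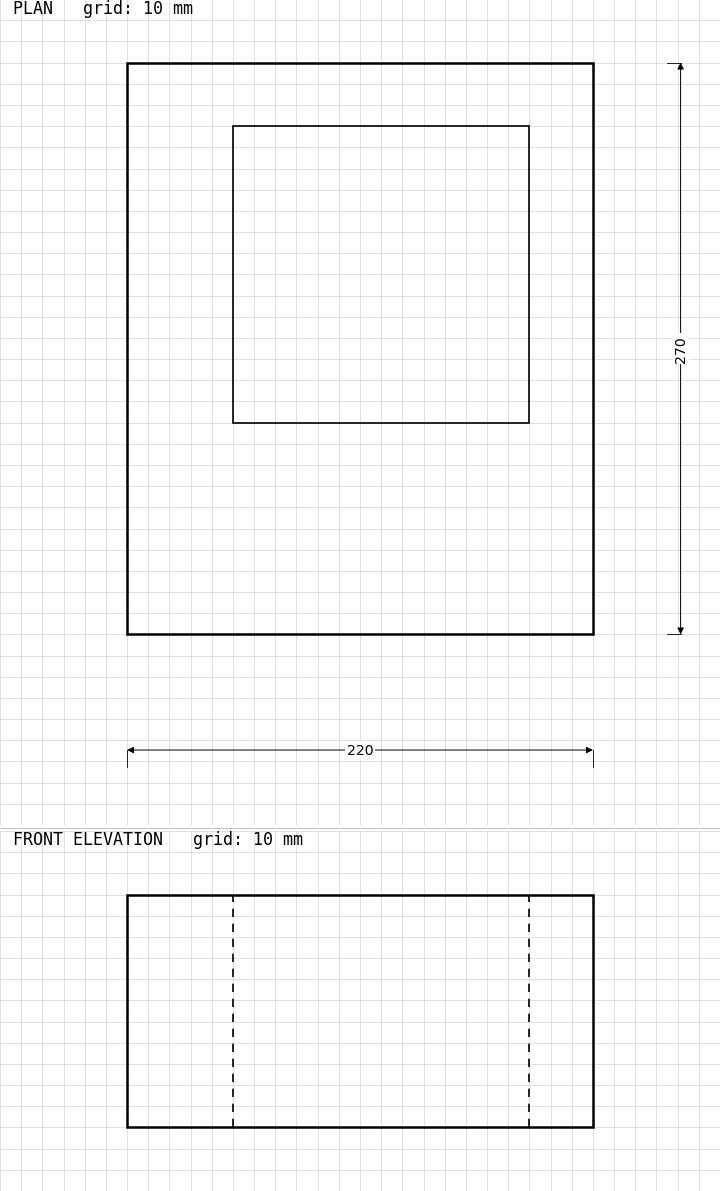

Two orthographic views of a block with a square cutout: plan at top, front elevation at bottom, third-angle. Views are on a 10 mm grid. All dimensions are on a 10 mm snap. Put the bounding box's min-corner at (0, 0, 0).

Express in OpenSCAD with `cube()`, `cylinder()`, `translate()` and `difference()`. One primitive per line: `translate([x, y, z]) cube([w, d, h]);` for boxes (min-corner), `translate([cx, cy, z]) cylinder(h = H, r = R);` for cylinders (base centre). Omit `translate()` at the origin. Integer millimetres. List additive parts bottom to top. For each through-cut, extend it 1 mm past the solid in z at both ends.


difference() {
  cube([220, 270, 110]);
  translate([50, 100, -1]) cube([140, 140, 112]);
}


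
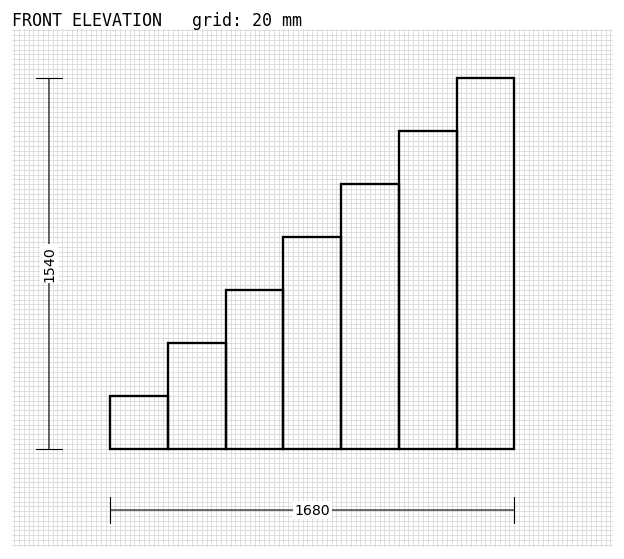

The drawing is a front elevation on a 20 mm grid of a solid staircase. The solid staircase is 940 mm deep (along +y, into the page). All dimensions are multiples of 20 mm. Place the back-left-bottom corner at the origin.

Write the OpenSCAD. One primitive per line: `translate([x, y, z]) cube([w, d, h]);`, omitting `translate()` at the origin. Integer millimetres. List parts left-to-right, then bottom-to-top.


cube([240, 940, 220]);
translate([240, 0, 0]) cube([240, 940, 440]);
translate([480, 0, 0]) cube([240, 940, 660]);
translate([720, 0, 0]) cube([240, 940, 880]);
translate([960, 0, 0]) cube([240, 940, 1100]);
translate([1200, 0, 0]) cube([240, 940, 1320]);
translate([1440, 0, 0]) cube([240, 940, 1540]);


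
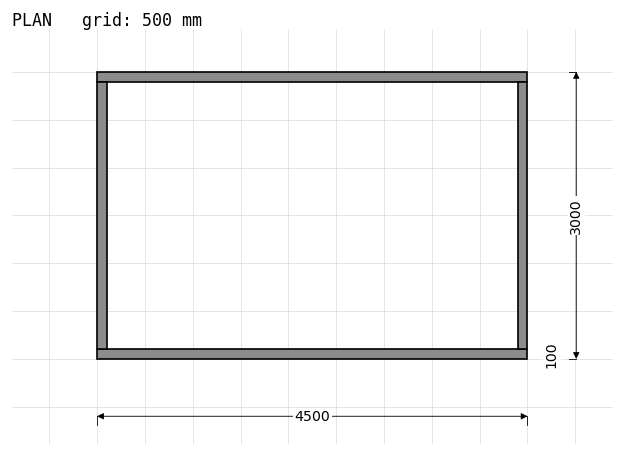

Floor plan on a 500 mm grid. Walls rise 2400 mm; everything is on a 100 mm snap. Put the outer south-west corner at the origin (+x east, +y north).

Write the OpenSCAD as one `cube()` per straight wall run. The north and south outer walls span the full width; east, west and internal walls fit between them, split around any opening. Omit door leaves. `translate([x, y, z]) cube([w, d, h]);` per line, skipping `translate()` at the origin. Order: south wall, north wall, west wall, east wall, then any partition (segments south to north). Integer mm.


cube([4500, 100, 2400]);
translate([0, 2900, 0]) cube([4500, 100, 2400]);
translate([0, 100, 0]) cube([100, 2800, 2400]);
translate([4400, 100, 0]) cube([100, 2800, 2400]);


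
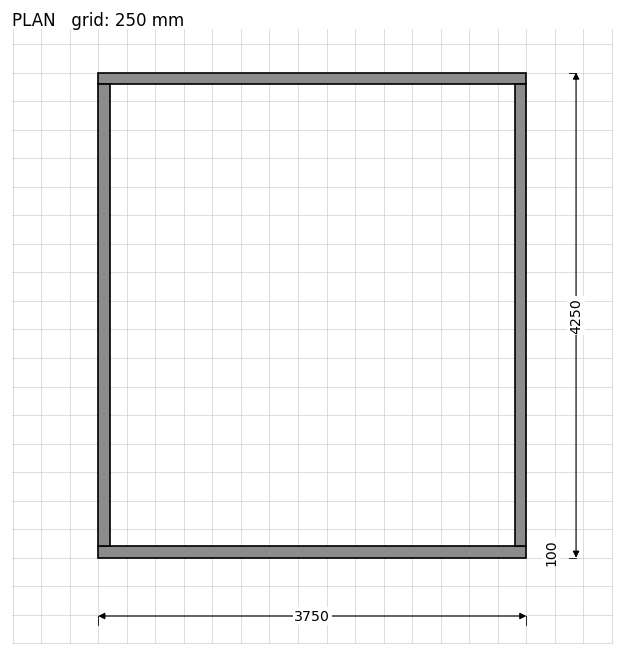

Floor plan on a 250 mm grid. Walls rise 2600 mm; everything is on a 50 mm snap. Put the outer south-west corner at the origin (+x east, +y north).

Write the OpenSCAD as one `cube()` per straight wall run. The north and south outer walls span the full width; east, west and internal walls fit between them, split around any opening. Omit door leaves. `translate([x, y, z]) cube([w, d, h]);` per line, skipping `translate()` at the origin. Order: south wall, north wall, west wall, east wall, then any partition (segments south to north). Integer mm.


cube([3750, 100, 2600]);
translate([0, 4150, 0]) cube([3750, 100, 2600]);
translate([0, 100, 0]) cube([100, 4050, 2600]);
translate([3650, 100, 0]) cube([100, 4050, 2600]);
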